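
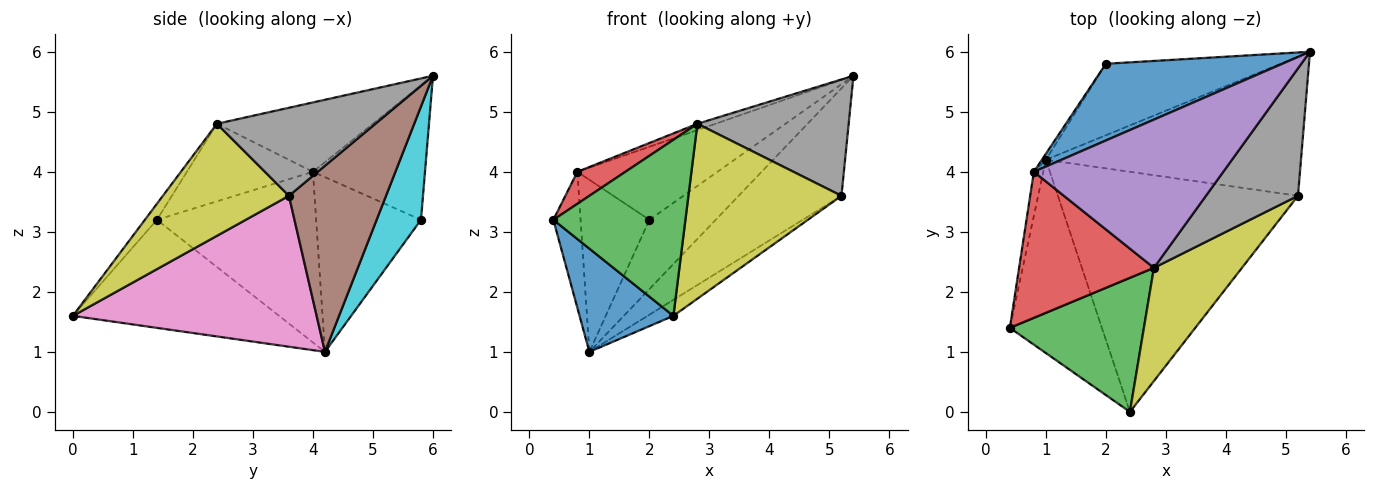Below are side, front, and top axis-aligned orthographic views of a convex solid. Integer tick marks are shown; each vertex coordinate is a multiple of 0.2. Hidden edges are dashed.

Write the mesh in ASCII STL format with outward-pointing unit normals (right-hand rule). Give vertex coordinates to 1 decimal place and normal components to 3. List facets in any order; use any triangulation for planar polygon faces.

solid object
 facet normal -0.719 -0.327 -0.613
  outer loop
   vertex 1.0 4.2 1.0
   vertex 2.4 0.0 1.6
   vertex 0.4 1.4 3.2
  endloop
 endfacet
 facet normal -0.984 0.168 -0.054
  outer loop
   vertex 0.8 4.0 4.0
   vertex 1.0 4.2 1.0
   vertex 0.4 1.4 3.2
  endloop
 endfacet
 facet normal -0.072 -0.794 0.604
  outer loop
   vertex 2.8 2.4 4.8
   vertex 0.4 1.4 3.2
   vertex 2.4 0.0 1.6
  endloop
 endfacet
 facet normal -0.490 -0.187 0.852
  outer loop
   vertex 2.8 2.4 4.8
   vertex 0.8 4.0 4.0
   vertex 0.4 1.4 3.2
  endloop
 endfacet
 facet normal -0.344 0.040 0.938
  outer loop
   vertex 2.8 2.4 4.8
   vertex 5.4 6.0 5.6
   vertex 0.8 4.0 4.0
  endloop
 endfacet
 facet normal 0.500 0.529 -0.685
  outer loop
   vertex 5.2 3.6 3.6
   vertex 1.0 4.2 1.0
   vertex 5.4 6.0 5.6
  endloop
 endfacet
 facet normal 0.531 0.056 -0.845
  outer loop
   vertex 5.2 3.6 3.6
   vertex 2.4 0.0 1.6
   vertex 1.0 4.2 1.0
  endloop
 endfacet
 facet normal 0.577 -0.551 0.603
  outer loop
   vertex 5.2 3.6 3.6
   vertex 5.4 6.0 5.6
   vertex 2.8 2.4 4.8
  endloop
 endfacet
 facet normal 0.569 -0.691 0.447
  outer loop
   vertex 5.2 3.6 3.6
   vertex 2.8 2.4 4.8
   vertex 2.4 0.0 1.6
  endloop
 endfacet
 facet normal 0.422 0.631 -0.651
  outer loop
   vertex 2.0 5.8 3.2
   vertex 5.4 6.0 5.6
   vertex 1.0 4.2 1.0
  endloop
 endfacet
 facet normal -0.483 0.604 0.634
  outer loop
   vertex 2.0 5.8 3.2
   vertex 0.8 4.0 4.0
   vertex 5.4 6.0 5.6
  endloop
 endfacet
 facet normal -0.836 0.549 -0.019
  outer loop
   vertex 2.0 5.8 3.2
   vertex 1.0 4.2 1.0
   vertex 0.8 4.0 4.0
  endloop
 endfacet
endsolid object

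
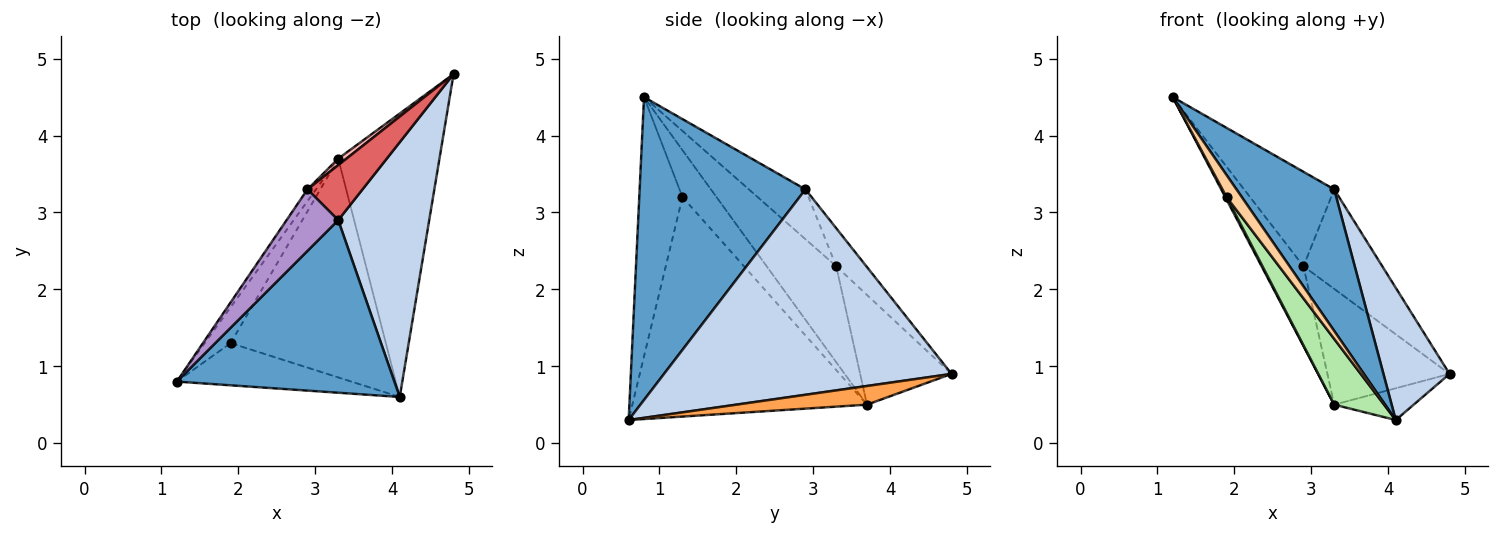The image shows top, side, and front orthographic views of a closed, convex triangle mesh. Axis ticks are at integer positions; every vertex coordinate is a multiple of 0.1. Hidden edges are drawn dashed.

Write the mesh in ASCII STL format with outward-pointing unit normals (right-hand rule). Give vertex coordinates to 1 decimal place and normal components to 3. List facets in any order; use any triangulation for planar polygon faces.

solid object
 facet normal 0.733 -0.432 0.526
  outer loop
   vertex 3.3 2.9 3.3
   vertex 1.2 0.8 4.5
   vertex 4.1 0.6 0.3
  endloop
 endfacet
 facet normal 0.895 -0.206 0.396
  outer loop
   vertex 3.3 2.9 3.3
   vertex 4.1 0.6 0.3
   vertex 4.8 4.8 0.9
  endloop
 endfacet
 facet normal 0.180 0.110 -0.977
  outer loop
   vertex 3.3 3.7 0.5
   vertex 4.8 4.8 0.9
   vertex 4.1 0.6 0.3
  endloop
 endfacet
 facet normal -0.796 -0.280 -0.536
  outer loop
   vertex 1.9 1.3 3.2
   vertex 4.1 0.6 0.3
   vertex 1.2 0.8 4.5
  endloop
 endfacet
 facet normal -0.874 -0.035 -0.484
  outer loop
   vertex 1.9 1.3 3.2
   vertex 1.2 0.8 4.5
   vertex 3.3 3.7 0.5
  endloop
 endfacet
 facet normal -0.804 -0.171 -0.569
  outer loop
   vertex 1.9 1.3 3.2
   vertex 3.3 3.7 0.5
   vertex 4.1 0.6 0.3
  endloop
 endfacet
 facet normal -0.317 0.830 0.459
  outer loop
   vertex 2.9 3.3 2.3
   vertex 3.3 2.9 3.3
   vertex 4.8 4.8 0.9
  endloop
 endfacet
 facet normal -0.599 0.800 0.045
  outer loop
   vertex 2.9 3.3 2.3
   vertex 4.8 4.8 0.9
   vertex 3.3 3.7 0.5
  endloop
 endfacet
 facet normal -0.466 0.742 0.483
  outer loop
   vertex 2.9 3.3 2.3
   vertex 1.2 0.8 4.5
   vertex 3.3 2.9 3.3
  endloop
 endfacet
 facet normal -0.854 0.514 -0.076
  outer loop
   vertex 2.9 3.3 2.3
   vertex 3.3 3.7 0.5
   vertex 1.2 0.8 4.5
  endloop
 endfacet
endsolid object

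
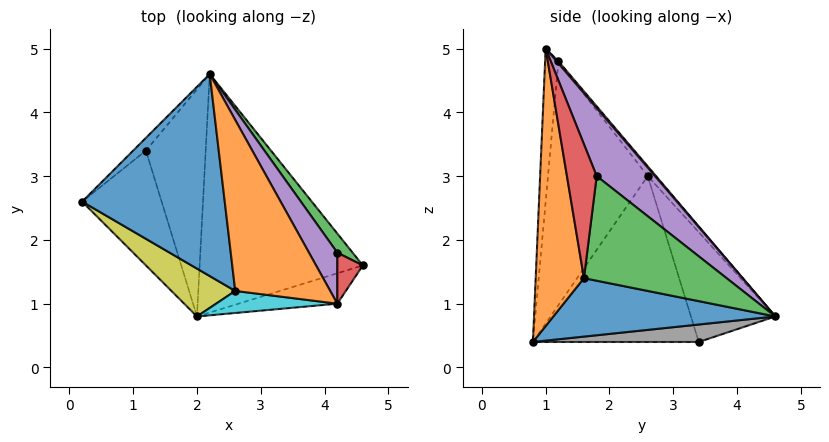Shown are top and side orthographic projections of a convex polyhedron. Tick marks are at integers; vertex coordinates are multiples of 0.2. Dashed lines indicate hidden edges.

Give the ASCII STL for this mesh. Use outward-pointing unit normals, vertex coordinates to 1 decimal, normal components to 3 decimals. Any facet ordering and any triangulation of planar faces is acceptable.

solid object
 facet normal 0.336 0.081 -0.938
  outer loop
   vertex 2.0 0.8 0.4
   vertex 2.2 4.6 0.8
   vertex 4.6 1.6 1.4
  endloop
 endfacet
 facet normal 0.333 -0.935 -0.119
  outer loop
   vertex 2.0 0.8 0.4
   vertex 4.6 1.6 1.4
   vertex 4.2 1.0 5.0
  endloop
 endfacet
 facet normal 0.765 0.634 0.112
  outer loop
   vertex 4.2 1.8 3.0
   vertex 4.6 1.6 1.4
   vertex 2.2 4.6 0.8
  endloop
 endfacet
 facet normal 0.890 0.424 0.169
  outer loop
   vertex 4.2 1.8 3.0
   vertex 4.2 1.0 5.0
   vertex 4.6 1.6 1.4
  endloop
 endfacet
 facet normal 0.665 0.693 0.277
  outer loop
   vertex 4.2 1.8 3.0
   vertex 2.2 4.6 0.8
   vertex 4.2 1.0 5.0
  endloop
 endfacet
 facet normal -0.751 0.655 -0.087
  outer loop
   vertex 1.2 3.4 0.4
   vertex 0.2 2.6 3.0
   vertex 2.2 4.6 0.8
  endloop
 endfacet
 facet normal -0.869 -0.267 -0.416
  outer loop
   vertex 1.2 3.4 0.4
   vertex 2.0 0.8 0.4
   vertex 0.2 2.6 3.0
  endloop
 endfacet
 facet normal 0.279 0.086 -0.956
  outer loop
   vertex 1.2 3.4 0.4
   vertex 2.2 4.6 0.8
   vertex 2.0 0.8 0.4
  endloop
 endfacet
 facet normal -0.581 -0.800 0.152
  outer loop
   vertex 2.6 1.2 4.8
   vertex 0.2 2.6 3.0
   vertex 2.0 0.8 0.4
  endloop
 endfacet
 facet normal -0.137 -0.985 0.108
  outer loop
   vertex 2.6 1.2 4.8
   vertex 2.0 0.8 0.4
   vertex 4.2 1.0 5.0
  endloop
 endfacet
 facet normal -0.044 0.759 0.650
  outer loop
   vertex 2.6 1.2 4.8
   vertex 2.2 4.6 0.8
   vertex 0.2 2.6 3.0
  endloop
 endfacet
 facet normal 0.014 0.763 0.647
  outer loop
   vertex 2.6 1.2 4.8
   vertex 4.2 1.0 5.0
   vertex 2.2 4.6 0.8
  endloop
 endfacet
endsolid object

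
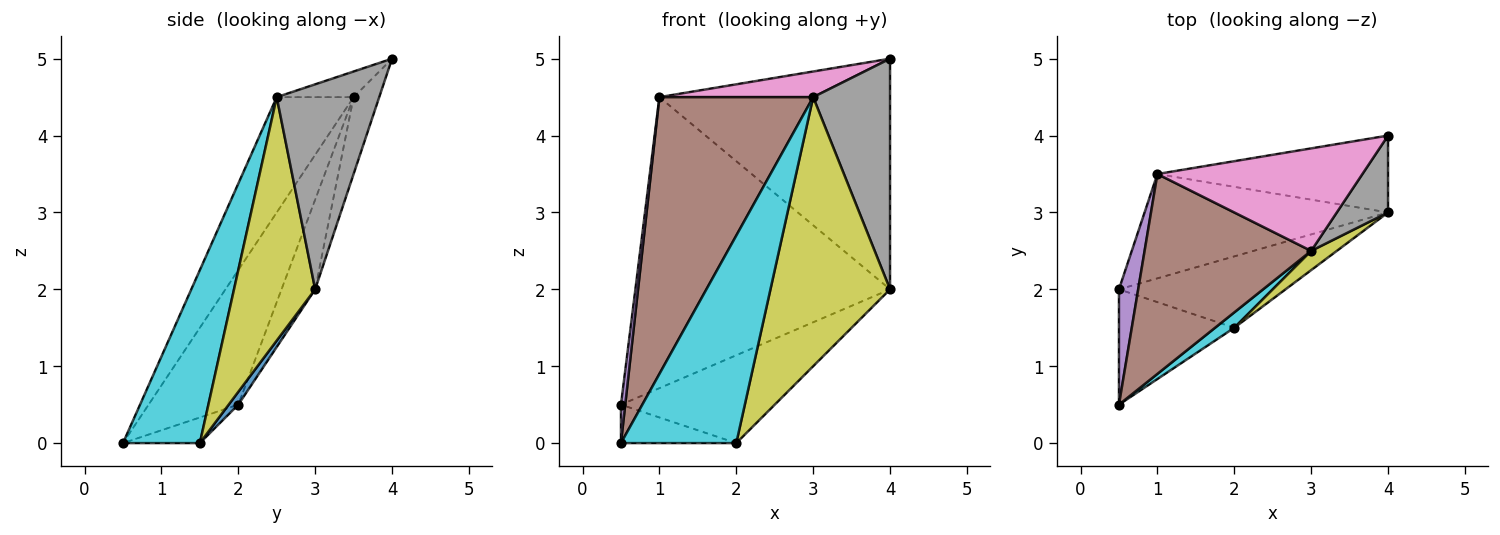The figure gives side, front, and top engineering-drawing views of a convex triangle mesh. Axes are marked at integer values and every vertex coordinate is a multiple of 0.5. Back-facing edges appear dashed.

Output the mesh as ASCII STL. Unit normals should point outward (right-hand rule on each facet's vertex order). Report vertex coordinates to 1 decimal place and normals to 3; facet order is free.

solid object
 facet normal 0.048 0.775 -0.630
  outer loop
   vertex 2.0 1.5 0.0
   vertex 0.5 2.0 0.5
   vertex 4.0 3.0 2.0
  endloop
 endfacet
 facet normal -0.206 0.309 -0.928
  outer loop
   vertex 2.0 1.5 0.0
   vertex 0.5 0.5 0.0
   vertex 0.5 2.0 0.5
  endloop
 endfacet
 facet normal -0.123 0.934 -0.335
  outer loop
   vertex 1.0 3.5 4.5
   vertex 4.0 3.0 2.0
   vertex 0.5 2.0 0.5
  endloop
 endfacet
 facet normal -0.105 0.943 -0.314
  outer loop
   vertex 1.0 3.5 4.5
   vertex 4.0 4.0 5.0
   vertex 4.0 3.0 2.0
  endloop
 endfacet
 facet normal -0.989 -0.047 0.141
  outer loop
   vertex 1.0 3.5 4.5
   vertex 0.5 2.0 0.5
   vertex 0.5 0.5 0.0
  endloop
 endfacet
 facet normal -0.376 -0.751 0.543
  outer loop
   vertex 3.0 2.5 4.5
   vertex 1.0 3.5 4.5
   vertex 0.5 0.5 0.0
  endloop
 endfacet
 facet normal -0.120 -0.241 0.963
  outer loop
   vertex 3.0 2.5 4.5
   vertex 4.0 4.0 5.0
   vertex 1.0 3.5 4.5
  endloop
 endfacet
 facet normal 0.784 -0.588 0.196
  outer loop
   vertex 3.0 2.5 4.5
   vertex 4.0 3.0 2.0
   vertex 4.0 4.0 5.0
  endloop
 endfacet
 facet normal 0.561 -0.826 0.059
  outer loop
   vertex 3.0 2.5 4.5
   vertex 2.0 1.5 0.0
   vertex 4.0 3.0 2.0
  endloop
 endfacet
 facet normal 0.554 -0.830 0.062
  outer loop
   vertex 3.0 2.5 4.5
   vertex 0.5 0.5 0.0
   vertex 2.0 1.5 0.0
  endloop
 endfacet
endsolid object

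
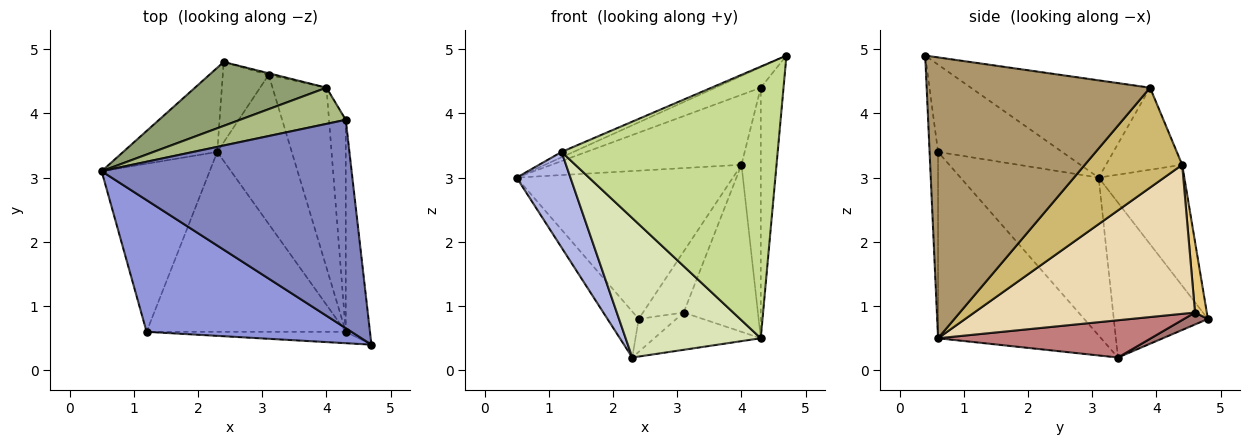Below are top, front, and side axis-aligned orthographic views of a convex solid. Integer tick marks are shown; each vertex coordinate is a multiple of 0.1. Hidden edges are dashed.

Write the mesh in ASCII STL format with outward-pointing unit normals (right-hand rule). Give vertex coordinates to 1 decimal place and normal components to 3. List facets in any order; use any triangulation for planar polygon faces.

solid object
 facet normal -0.822 0.273 -0.499
  outer loop
   vertex 2.3 3.4 0.2
   vertex 0.5 3.1 3.0
   vertex 2.4 4.8 0.8
  endloop
 endfacet
 facet normal -0.361 0.091 0.928
  outer loop
   vertex 4.3 3.9 4.4
   vertex 0.5 3.1 3.0
   vertex 4.7 0.4 4.9
  endloop
 endfacet
 facet normal -0.392 0.037 0.919
  outer loop
   vertex 1.2 0.6 3.4
   vertex 4.7 0.4 4.9
   vertex 0.5 3.1 3.0
  endloop
 endfacet
 facet normal -0.786 -0.306 -0.538
  outer loop
   vertex 1.2 0.6 3.4
   vertex 0.5 3.1 3.0
   vertex 2.3 3.4 0.2
  endloop
 endfacet
 facet normal -0.342 0.863 0.372
  outer loop
   vertex 4.0 4.4 3.2
   vertex 2.4 4.8 0.8
   vertex 0.5 3.1 3.0
  endloop
 endfacet
 facet normal -0.336 0.837 0.433
  outer loop
   vertex 4.0 4.4 3.2
   vertex 0.5 3.1 3.0
   vertex 4.3 3.9 4.4
  endloop
 endfacet
 facet normal -0.039 -0.998 -0.042
  outer loop
   vertex 4.3 0.6 0.5
   vertex 4.7 0.4 4.9
   vertex 1.2 0.6 3.4
  endloop
 endfacet
 facet normal -0.594 -0.493 -0.635
  outer loop
   vertex 4.3 0.6 0.5
   vertex 1.2 0.6 3.4
   vertex 2.3 3.4 0.2
  endloop
 endfacet
 facet normal 0.991 0.101 -0.086
  outer loop
   vertex 4.3 0.6 0.5
   vertex 4.3 3.9 4.4
   vertex 4.7 0.4 4.9
  endloop
 endfacet
 facet normal 0.968 0.192 -0.162
  outer loop
   vertex 4.3 0.6 0.5
   vertex 4.0 4.4 3.2
   vertex 4.3 3.9 4.4
  endloop
 endfacet
 facet normal 0.278 0.960 -0.025
  outer loop
   vertex 3.1 4.6 0.9
   vertex 2.4 4.8 0.8
   vertex 4.0 4.4 3.2
  endloop
 endfacet
 facet normal 0.897 0.301 -0.325
  outer loop
   vertex 3.1 4.6 0.9
   vertex 4.0 4.4 3.2
   vertex 4.3 0.6 0.5
  endloop
 endfacet
 facet normal 0.234 0.369 -0.900
  outer loop
   vertex 3.1 4.6 0.9
   vertex 2.3 3.4 0.2
   vertex 2.4 4.8 0.8
  endloop
 endfacet
 facet normal 0.436 0.218 -0.873
  outer loop
   vertex 3.1 4.6 0.9
   vertex 4.3 0.6 0.5
   vertex 2.3 3.4 0.2
  endloop
 endfacet
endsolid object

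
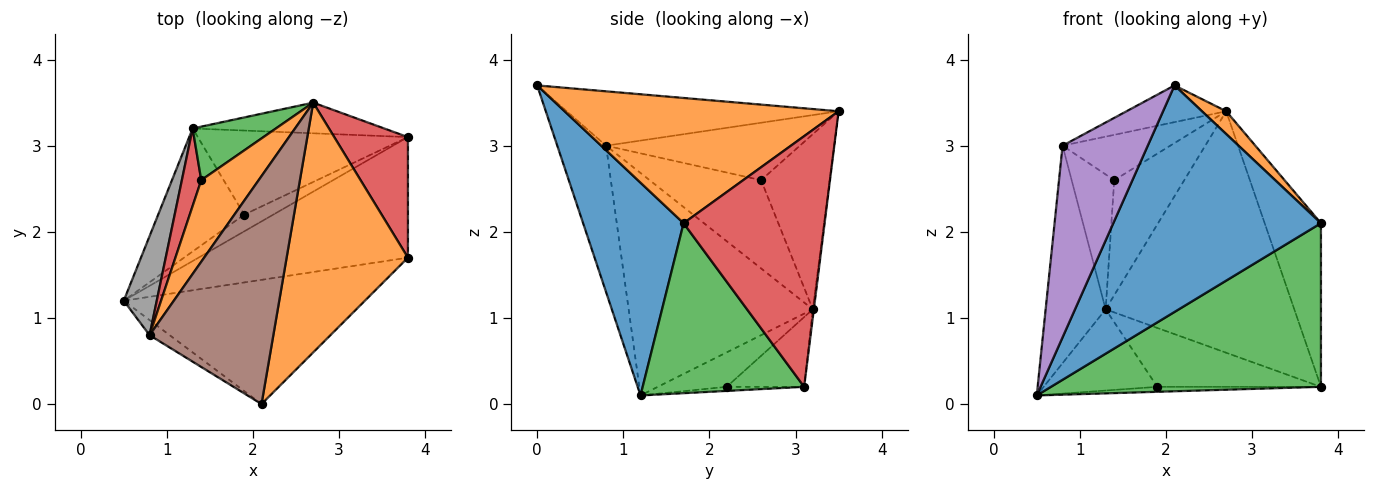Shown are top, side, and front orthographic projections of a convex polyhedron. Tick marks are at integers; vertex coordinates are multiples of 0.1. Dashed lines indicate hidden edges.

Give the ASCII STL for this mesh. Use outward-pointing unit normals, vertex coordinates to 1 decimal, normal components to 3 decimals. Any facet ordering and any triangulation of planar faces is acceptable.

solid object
 facet normal 0.391 -0.807 -0.443
  outer loop
   vertex 2.1 0.0 3.7
   vertex 0.5 1.2 0.1
   vertex 3.8 1.7 2.1
  endloop
 endfacet
 facet normal 0.717 -0.063 0.694
  outer loop
   vertex 2.1 0.0 3.7
   vertex 3.8 1.7 2.1
   vertex 2.7 3.5 3.4
  endloop
 endfacet
 facet normal 0.434 -0.725 -0.534
  outer loop
   vertex 3.8 3.1 0.2
   vertex 3.8 1.7 2.1
   vertex 0.5 1.2 0.1
  endloop
 endfacet
 facet normal 0.896 0.357 0.263
  outer loop
   vertex 3.8 3.1 0.2
   vertex 2.7 3.5 3.4
   vertex 3.8 1.7 2.1
  endloop
 endfacet
 facet normal -0.496 -0.866 -0.068
  outer loop
   vertex 0.8 0.8 3.0
   vertex 0.5 1.2 0.1
   vertex 2.1 0.0 3.7
  endloop
 endfacet
 facet normal -0.398 0.146 0.906
  outer loop
   vertex 0.8 0.8 3.0
   vertex 2.1 0.0 3.7
   vertex 2.7 3.5 3.4
  endloop
 endfacet
 facet normal -0.006 0.992 -0.126
  outer loop
   vertex 1.3 3.2 1.1
   vertex 2.7 3.5 3.4
   vertex 3.8 3.1 0.2
  endloop
 endfacet
 facet normal -0.941 0.307 0.140
  outer loop
   vertex 1.3 3.2 1.1
   vertex 0.5 1.2 0.1
   vertex 0.8 0.8 3.0
  endloop
 endfacet
 facet normal -0.134 0.282 -0.950
  outer loop
   vertex 1.9 2.2 0.2
   vertex 3.8 3.1 0.2
   vertex 0.5 1.2 0.1
  endloop
 endfacet
 facet normal -0.317 0.522 -0.792
  outer loop
   vertex 1.9 2.2 0.2
   vertex 0.5 1.2 0.1
   vertex 1.3 3.2 1.1
  endloop
 endfacet
 facet normal -0.262 0.554 -0.790
  outer loop
   vertex 1.9 2.2 0.2
   vertex 1.3 3.2 1.1
   vertex 3.8 3.1 0.2
  endloop
 endfacet
 facet normal -0.658 0.366 0.658
  outer loop
   vertex 1.4 2.6 2.6
   vertex 0.8 0.8 3.0
   vertex 2.7 3.5 3.4
  endloop
 endfacet
 facet normal -0.664 0.678 0.316
  outer loop
   vertex 1.4 2.6 2.6
   vertex 2.7 3.5 3.4
   vertex 1.3 3.2 1.1
  endloop
 endfacet
 facet normal -0.915 0.350 0.201
  outer loop
   vertex 1.4 2.6 2.6
   vertex 1.3 3.2 1.1
   vertex 0.8 0.8 3.0
  endloop
 endfacet
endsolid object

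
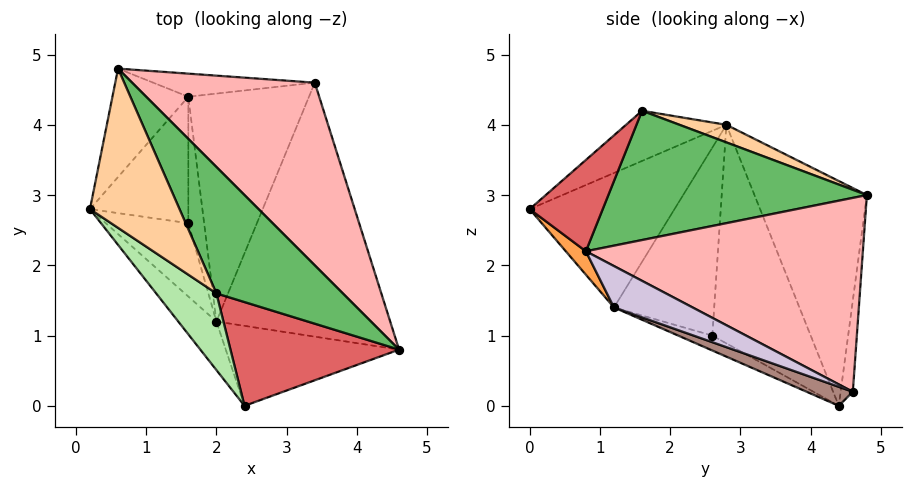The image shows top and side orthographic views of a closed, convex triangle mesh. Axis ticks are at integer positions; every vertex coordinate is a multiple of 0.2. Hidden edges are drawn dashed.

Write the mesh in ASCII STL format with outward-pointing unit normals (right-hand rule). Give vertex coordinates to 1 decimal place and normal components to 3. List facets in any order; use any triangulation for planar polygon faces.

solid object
 facet normal -0.947 0.030 -0.320
  outer loop
   vertex 0.6 4.8 3.0
   vertex 1.6 4.4 0.0
   vertex 0.2 2.8 4.0
  endloop
 endfacet
 facet normal -0.811 -0.538 -0.230
  outer loop
   vertex 2.0 1.2 1.4
   vertex 2.4 0.0 2.8
   vertex 0.2 2.8 4.0
  endloop
 endfacet
 facet normal 0.090 -0.743 -0.663
  outer loop
   vertex 2.0 1.2 1.4
   vertex 4.6 0.8 2.2
   vertex 2.4 0.0 2.8
  endloop
 endfacet
 facet normal 0.175 0.412 0.894
  outer loop
   vertex 2.0 1.6 4.2
   vertex 0.6 4.8 3.0
   vertex 0.2 2.8 4.0
  endloop
 endfacet
 facet normal 0.620 0.498 0.606
  outer loop
   vertex 2.0 1.6 4.2
   vertex 4.6 0.8 2.2
   vertex 0.6 4.8 3.0
  endloop
 endfacet
 facet normal -0.492 -0.640 0.590
  outer loop
   vertex 2.0 1.6 4.2
   vertex 0.2 2.8 4.0
   vertex 2.4 0.0 2.8
  endloop
 endfacet
 facet normal 0.399 -0.545 0.737
  outer loop
   vertex 2.0 1.6 4.2
   vertex 2.4 0.0 2.8
   vertex 4.6 0.8 2.2
  endloop
 endfacet
 facet normal 0.627 0.509 0.590
  outer loop
   vertex 3.4 4.6 0.2
   vertex 0.6 4.8 3.0
   vertex 4.6 0.8 2.2
  endloop
 endfacet
 facet normal -0.091 0.983 -0.161
  outer loop
   vertex 3.4 4.6 0.2
   vertex 1.6 4.4 0.0
   vertex 0.6 4.8 3.0
  endloop
 endfacet
 facet normal 0.212 -0.402 -0.891
  outer loop
   vertex 3.4 4.6 0.2
   vertex 4.6 0.8 2.2
   vertex 2.0 1.2 1.4
  endloop
 endfacet
 facet normal 0.144 -0.382 -0.913
  outer loop
   vertex 3.4 4.6 0.2
   vertex 2.0 1.2 1.4
   vertex 1.6 4.4 0.0
  endloop
 endfacet
 facet normal -0.889 -0.222 -0.400
  outer loop
   vertex 1.6 2.6 1.0
   vertex 0.2 2.8 4.0
   vertex 1.6 4.4 0.0
  endloop
 endfacet
 facet normal -0.857 -0.352 -0.376
  outer loop
   vertex 1.6 2.6 1.0
   vertex 2.0 1.2 1.4
   vertex 0.2 2.8 4.0
  endloop
 endfacet
 facet normal -0.637 -0.375 -0.674
  outer loop
   vertex 1.6 2.6 1.0
   vertex 1.6 4.4 0.0
   vertex 2.0 1.2 1.4
  endloop
 endfacet
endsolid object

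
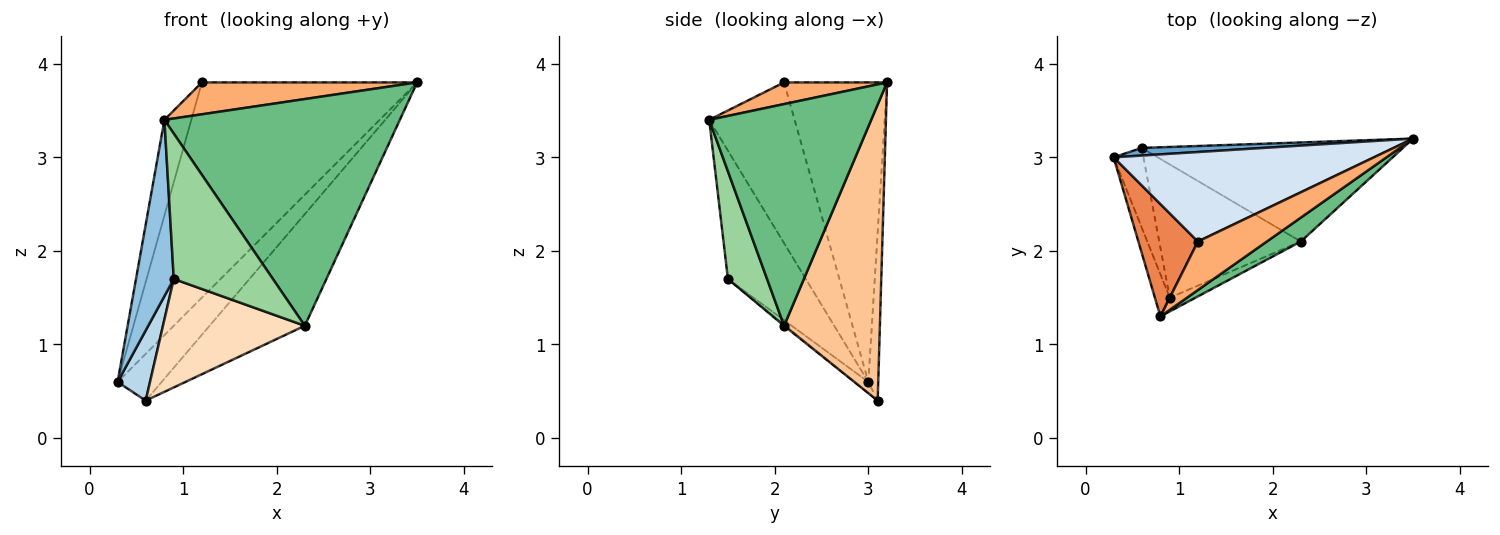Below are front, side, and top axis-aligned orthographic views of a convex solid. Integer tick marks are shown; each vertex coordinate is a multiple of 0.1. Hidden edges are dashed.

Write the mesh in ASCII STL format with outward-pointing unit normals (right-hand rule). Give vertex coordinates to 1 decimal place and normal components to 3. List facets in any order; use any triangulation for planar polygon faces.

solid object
 facet normal -0.217 0.964 0.157
  outer loop
   vertex 0.6 3.1 0.4
   vertex 0.3 3.0 0.6
   vertex 3.5 3.2 3.8
  endloop
 endfacet
 facet normal -0.895 -0.434 -0.104
  outer loop
   vertex 0.9 1.5 1.7
   vertex 0.8 1.3 3.4
   vertex 0.3 3.0 0.6
  endloop
 endfacet
 facet normal -0.269 -0.637 -0.722
  outer loop
   vertex 0.9 1.5 1.7
   vertex 0.3 3.0 0.6
   vertex 0.6 3.1 0.4
  endloop
 endfacet
 facet normal -0.404 0.845 0.351
  outer loop
   vertex 1.2 2.1 3.8
   vertex 3.5 3.2 3.8
   vertex 0.3 3.0 0.6
  endloop
 endfacet
 facet normal -0.899 0.283 0.333
  outer loop
   vertex 1.2 2.1 3.8
   vertex 0.3 3.0 0.6
   vertex 0.8 1.3 3.4
  endloop
 endfacet
 facet normal 0.254 -0.531 0.808
  outer loop
   vertex 1.2 2.1 3.8
   vertex 0.8 1.3 3.4
   vertex 3.5 3.2 3.8
  endloop
 endfacet
 facet normal 0.601 0.598 -0.530
  outer loop
   vertex 2.3 2.1 1.2
   vertex 0.6 3.1 0.4
   vertex 3.5 3.2 3.8
  endloop
 endfacet
 facet normal -0.006 -0.631 -0.776
  outer loop
   vertex 2.3 2.1 1.2
   vertex 0.9 1.5 1.7
   vertex 0.6 3.1 0.4
  endloop
 endfacet
 facet normal 0.565 -0.821 0.087
  outer loop
   vertex 2.3 2.1 1.2
   vertex 3.5 3.2 3.8
   vertex 0.8 1.3 3.4
  endloop
 endfacet
 facet normal 0.366 -0.927 -0.087
  outer loop
   vertex 2.3 2.1 1.2
   vertex 0.8 1.3 3.4
   vertex 0.9 1.5 1.7
  endloop
 endfacet
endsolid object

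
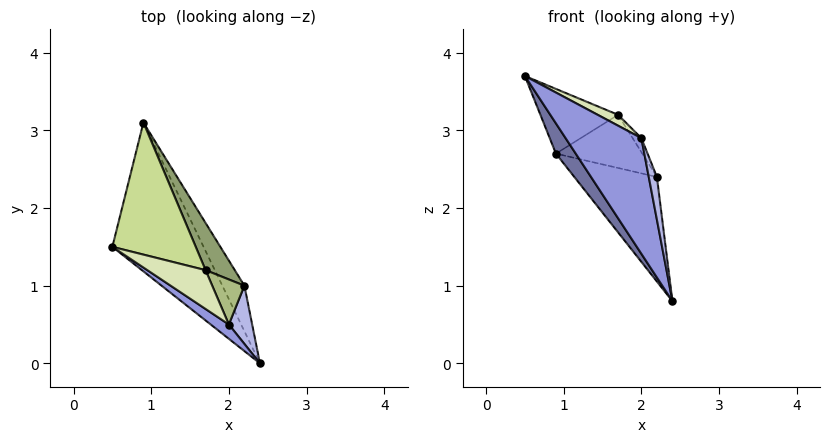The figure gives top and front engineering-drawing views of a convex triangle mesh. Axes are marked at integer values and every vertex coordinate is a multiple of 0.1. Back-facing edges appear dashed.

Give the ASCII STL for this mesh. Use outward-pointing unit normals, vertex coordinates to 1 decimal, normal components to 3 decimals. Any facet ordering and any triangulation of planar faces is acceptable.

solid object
 facet normal -0.856 -0.103 -0.507
  outer loop
   vertex 0.9 3.1 2.7
   vertex 2.4 0.0 0.8
   vertex 0.5 1.5 3.7
  endloop
 endfacet
 facet normal 0.812 0.536 -0.233
  outer loop
   vertex 2.2 1.0 2.4
   vertex 2.4 0.0 0.8
   vertex 0.9 3.1 2.7
  endloop
 endfacet
 facet normal -0.512 -0.852 0.105
  outer loop
   vertex 2.0 0.5 2.9
   vertex 0.5 1.5 3.7
   vertex 2.4 0.0 0.8
  endloop
 endfacet
 facet normal 0.961 -0.163 0.222
  outer loop
   vertex 2.0 0.5 2.9
   vertex 2.4 0.0 0.8
   vertex 2.2 1.0 2.4
  endloop
 endfacet
 facet normal 0.806 0.443 0.393
  outer loop
   vertex 1.7 1.2 3.2
   vertex 2.2 1.0 2.4
   vertex 0.9 3.1 2.7
  endloop
 endfacet
 facet normal 0.855 0.154 0.496
  outer loop
   vertex 1.7 1.2 3.2
   vertex 2.0 0.5 2.9
   vertex 2.2 1.0 2.4
  endloop
 endfacet
 facet normal 0.436 0.396 0.808
  outer loop
   vertex 1.7 1.2 3.2
   vertex 0.9 3.1 2.7
   vertex 0.5 1.5 3.7
  endloop
 endfacet
 facet normal 0.317 -0.256 0.913
  outer loop
   vertex 1.7 1.2 3.2
   vertex 0.5 1.5 3.7
   vertex 2.0 0.5 2.9
  endloop
 endfacet
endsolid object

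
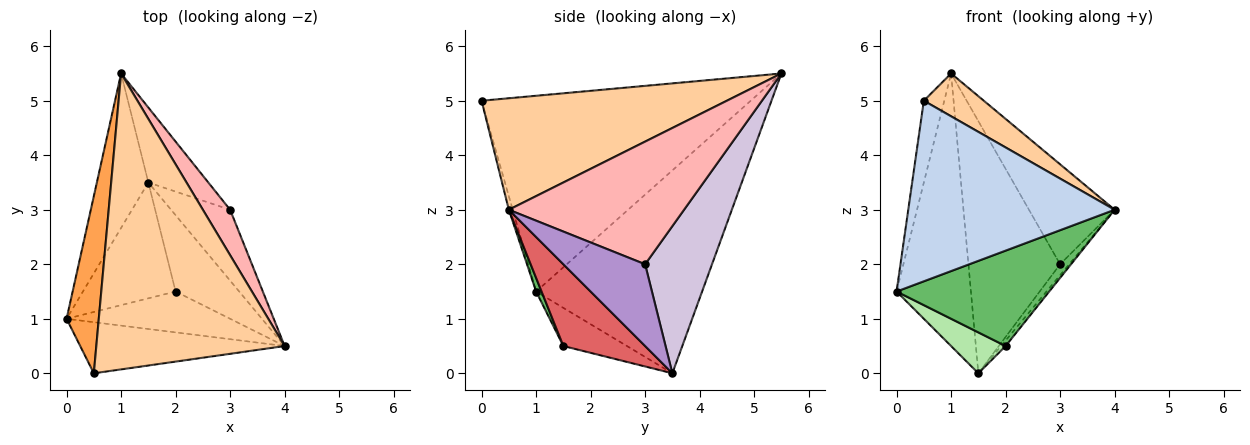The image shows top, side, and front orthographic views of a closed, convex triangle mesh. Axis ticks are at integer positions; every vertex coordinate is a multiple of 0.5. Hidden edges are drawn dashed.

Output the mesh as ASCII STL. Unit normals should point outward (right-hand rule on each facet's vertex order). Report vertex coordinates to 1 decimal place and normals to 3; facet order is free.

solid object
 facet normal -0.889 0.398 -0.226
  outer loop
   vertex 1.5 3.5 0.0
   vertex 0.0 1.0 1.5
   vertex 1.0 5.5 5.5
  endloop
 endfacet
 facet normal -0.018 -0.962 -0.272
  outer loop
   vertex 0.5 0.0 5.0
   vertex 0.0 1.0 1.5
   vertex 4.0 0.5 3.0
  endloop
 endfacet
 facet normal -0.984 0.075 0.162
  outer loop
   vertex 0.5 0.0 5.0
   vertex 1.0 5.5 5.5
   vertex 0.0 1.0 1.5
  endloop
 endfacet
 facet normal 0.506 -0.124 0.854
  outer loop
   vertex 0.5 0.0 5.0
   vertex 4.0 0.5 3.0
   vertex 1.0 5.5 5.5
  endloop
 endfacet
 facet normal 0.033 -0.919 -0.394
  outer loop
   vertex 2.0 1.5 0.5
   vertex 4.0 0.5 3.0
   vertex 0.0 1.0 1.5
  endloop
 endfacet
 facet normal -0.362 -0.310 -0.879
  outer loop
   vertex 2.0 1.5 0.5
   vertex 0.0 1.0 1.5
   vertex 1.5 3.5 0.0
  endloop
 endfacet
 facet normal 0.789 0.044 -0.613
  outer loop
   vertex 2.0 1.5 0.5
   vertex 1.5 3.5 0.0
   vertex 4.0 0.5 3.0
  endloop
 endfacet
 facet normal 0.881 0.431 0.196
  outer loop
   vertex 3.0 3.0 2.0
   vertex 1.0 5.5 5.5
   vertex 4.0 0.5 3.0
  endloop
 endfacet
 facet normal 0.807 0.090 -0.583
  outer loop
   vertex 3.0 3.0 2.0
   vertex 4.0 0.5 3.0
   vertex 1.5 3.5 0.0
  endloop
 endfacet
 facet normal 0.573 0.785 -0.234
  outer loop
   vertex 3.0 3.0 2.0
   vertex 1.5 3.5 0.0
   vertex 1.0 5.5 5.5
  endloop
 endfacet
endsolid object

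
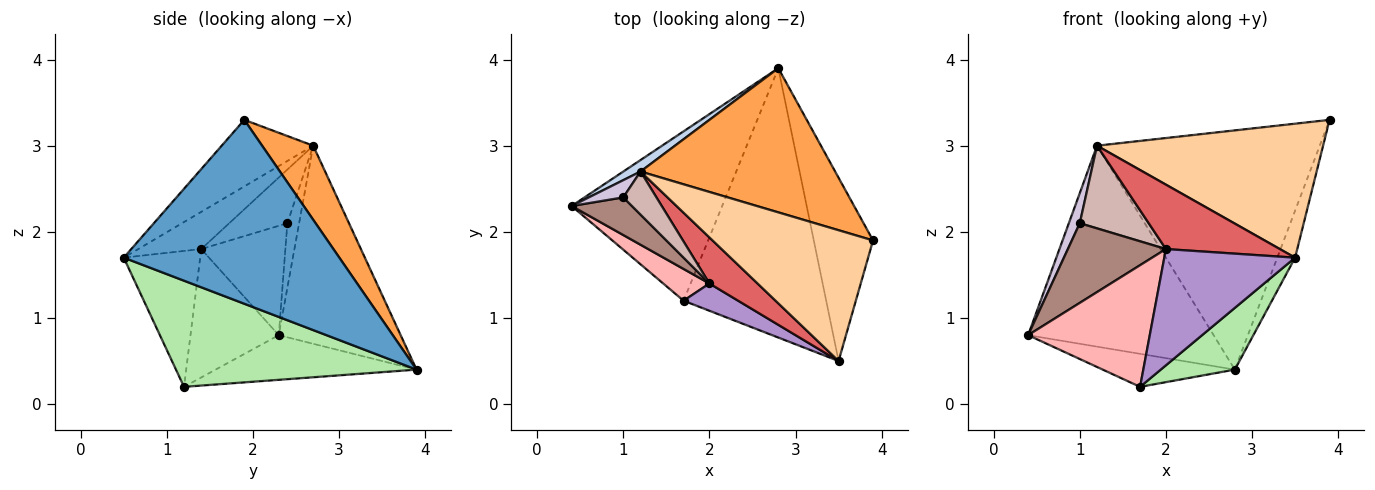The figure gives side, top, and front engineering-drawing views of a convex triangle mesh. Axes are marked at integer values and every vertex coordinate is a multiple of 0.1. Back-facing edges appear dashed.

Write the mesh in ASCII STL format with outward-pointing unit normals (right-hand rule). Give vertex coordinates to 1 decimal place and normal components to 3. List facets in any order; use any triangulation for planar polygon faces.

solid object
 facet normal 0.949 0.078 -0.306
  outer loop
   vertex 3.5 0.5 1.7
   vertex 2.8 3.9 0.4
   vertex 3.9 1.9 3.3
  endloop
 endfacet
 facet normal -0.549 0.835 0.048
  outer loop
   vertex 1.2 2.7 3.0
   vertex 2.8 3.9 0.4
   vertex 0.4 2.3 0.8
  endloop
 endfacet
 facet normal 0.193 0.840 0.506
  outer loop
   vertex 1.2 2.7 3.0
   vertex 3.9 1.9 3.3
   vertex 2.8 3.9 0.4
  endloop
 endfacet
 facet normal -0.278 -0.687 0.671
  outer loop
   vertex 1.2 2.7 3.0
   vertex 3.5 0.5 1.7
   vertex 3.9 1.9 3.3
  endloop
 endfacet
 facet normal -0.280 0.184 -0.942
  outer loop
   vertex 1.7 1.2 0.2
   vertex 0.4 2.3 0.8
   vertex 2.8 3.9 0.4
  endloop
 endfacet
 facet normal 0.587 -0.181 -0.789
  outer loop
   vertex 1.7 1.2 0.2
   vertex 2.8 3.9 0.4
   vertex 3.5 0.5 1.7
  endloop
 endfacet
 facet normal -0.410 -0.742 0.531
  outer loop
   vertex 2.0 1.4 1.8
   vertex 3.5 0.5 1.7
   vertex 1.2 2.7 3.0
  endloop
 endfacet
 facet normal -0.575 -0.792 0.207
  outer loop
   vertex 2.0 1.4 1.8
   vertex 0.4 2.3 0.8
   vertex 1.7 1.2 0.2
  endloop
 endfacet
 facet normal -0.494 -0.846 0.198
  outer loop
   vertex 2.0 1.4 1.8
   vertex 1.7 1.2 0.2
   vertex 3.5 0.5 1.7
  endloop
 endfacet
 facet normal -0.681 -0.636 0.363
  outer loop
   vertex 1.0 2.4 2.1
   vertex 1.2 2.7 3.0
   vertex 0.4 2.3 0.8
  endloop
 endfacet
 facet normal -0.613 -0.714 0.338
  outer loop
   vertex 1.0 2.4 2.1
   vertex 0.4 2.3 0.8
   vertex 2.0 1.4 1.8
  endloop
 endfacet
 facet normal -0.599 -0.710 0.370
  outer loop
   vertex 1.0 2.4 2.1
   vertex 2.0 1.4 1.8
   vertex 1.2 2.7 3.0
  endloop
 endfacet
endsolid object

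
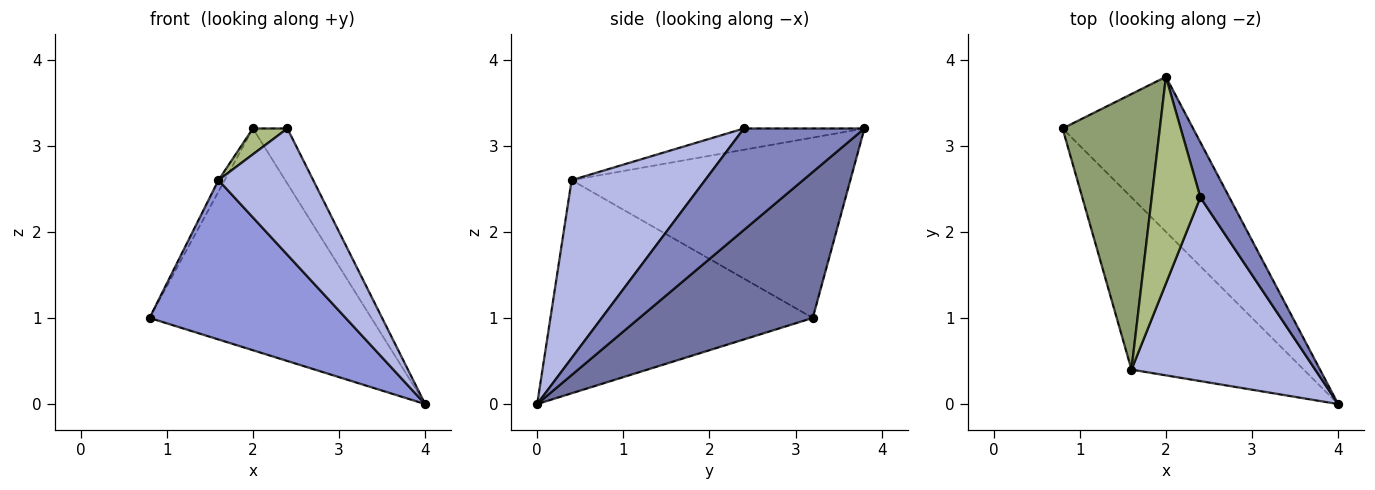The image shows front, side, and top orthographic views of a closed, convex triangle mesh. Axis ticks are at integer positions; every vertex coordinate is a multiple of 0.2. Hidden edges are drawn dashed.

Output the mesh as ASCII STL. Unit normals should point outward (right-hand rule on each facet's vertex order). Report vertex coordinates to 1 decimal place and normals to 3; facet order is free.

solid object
 facet normal 0.539 0.690 -0.482
  outer loop
   vertex 2.0 3.8 3.2
   vertex 4.0 0.0 0.0
   vertex 0.8 3.2 1.0
  endloop
 endfacet
 facet normal 0.927 0.265 0.265
  outer loop
   vertex 2.4 2.4 3.2
   vertex 4.0 0.0 0.0
   vertex 2.0 3.8 3.2
  endloop
 endfacet
 facet normal -0.672 -0.503 -0.543
  outer loop
   vertex 1.6 0.4 2.6
   vertex 0.8 3.2 1.0
   vertex 4.0 0.0 0.0
  endloop
 endfacet
 facet normal 0.624 -0.443 0.644
  outer loop
   vertex 1.6 0.4 2.6
   vertex 4.0 0.0 0.0
   vertex 2.4 2.4 3.2
  endloop
 endfacet
 facet normal -0.880 0.020 0.475
  outer loop
   vertex 1.6 0.4 2.6
   vertex 2.0 3.8 3.2
   vertex 0.8 3.2 1.0
  endloop
 endfacet
 facet normal -0.398 -0.114 0.910
  outer loop
   vertex 1.6 0.4 2.6
   vertex 2.4 2.4 3.2
   vertex 2.0 3.8 3.2
  endloop
 endfacet
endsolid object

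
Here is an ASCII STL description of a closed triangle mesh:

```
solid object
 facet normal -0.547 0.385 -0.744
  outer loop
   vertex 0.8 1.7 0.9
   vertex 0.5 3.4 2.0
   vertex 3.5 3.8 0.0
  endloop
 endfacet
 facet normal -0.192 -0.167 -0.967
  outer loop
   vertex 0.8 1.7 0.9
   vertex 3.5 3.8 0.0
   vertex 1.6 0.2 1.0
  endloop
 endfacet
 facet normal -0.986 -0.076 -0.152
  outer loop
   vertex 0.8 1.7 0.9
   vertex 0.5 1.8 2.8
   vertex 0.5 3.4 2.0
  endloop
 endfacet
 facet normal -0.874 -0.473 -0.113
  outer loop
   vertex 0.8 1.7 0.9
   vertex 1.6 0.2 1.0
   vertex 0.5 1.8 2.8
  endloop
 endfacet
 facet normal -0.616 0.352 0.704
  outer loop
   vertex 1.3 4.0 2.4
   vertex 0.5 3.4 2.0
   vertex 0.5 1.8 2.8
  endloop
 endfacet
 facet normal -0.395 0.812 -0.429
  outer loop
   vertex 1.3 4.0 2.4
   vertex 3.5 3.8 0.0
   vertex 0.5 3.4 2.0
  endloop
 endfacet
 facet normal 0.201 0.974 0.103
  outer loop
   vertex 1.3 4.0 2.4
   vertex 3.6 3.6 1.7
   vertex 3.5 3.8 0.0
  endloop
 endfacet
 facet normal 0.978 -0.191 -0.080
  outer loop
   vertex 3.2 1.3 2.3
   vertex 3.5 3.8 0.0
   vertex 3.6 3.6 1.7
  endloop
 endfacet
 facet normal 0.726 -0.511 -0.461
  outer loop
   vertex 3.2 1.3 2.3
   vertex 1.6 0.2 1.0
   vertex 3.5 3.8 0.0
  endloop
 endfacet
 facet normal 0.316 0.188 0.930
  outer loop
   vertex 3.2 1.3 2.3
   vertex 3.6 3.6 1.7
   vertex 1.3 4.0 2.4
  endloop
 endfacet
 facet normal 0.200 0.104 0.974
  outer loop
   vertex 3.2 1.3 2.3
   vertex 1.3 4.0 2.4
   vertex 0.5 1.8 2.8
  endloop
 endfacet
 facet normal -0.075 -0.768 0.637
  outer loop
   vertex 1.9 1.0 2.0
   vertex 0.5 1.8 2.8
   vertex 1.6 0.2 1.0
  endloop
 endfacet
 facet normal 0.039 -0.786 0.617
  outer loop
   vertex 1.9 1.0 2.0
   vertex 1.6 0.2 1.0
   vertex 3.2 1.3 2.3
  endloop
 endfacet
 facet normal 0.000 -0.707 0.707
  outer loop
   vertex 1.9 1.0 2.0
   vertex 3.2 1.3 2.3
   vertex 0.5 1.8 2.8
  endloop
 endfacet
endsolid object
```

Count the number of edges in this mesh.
21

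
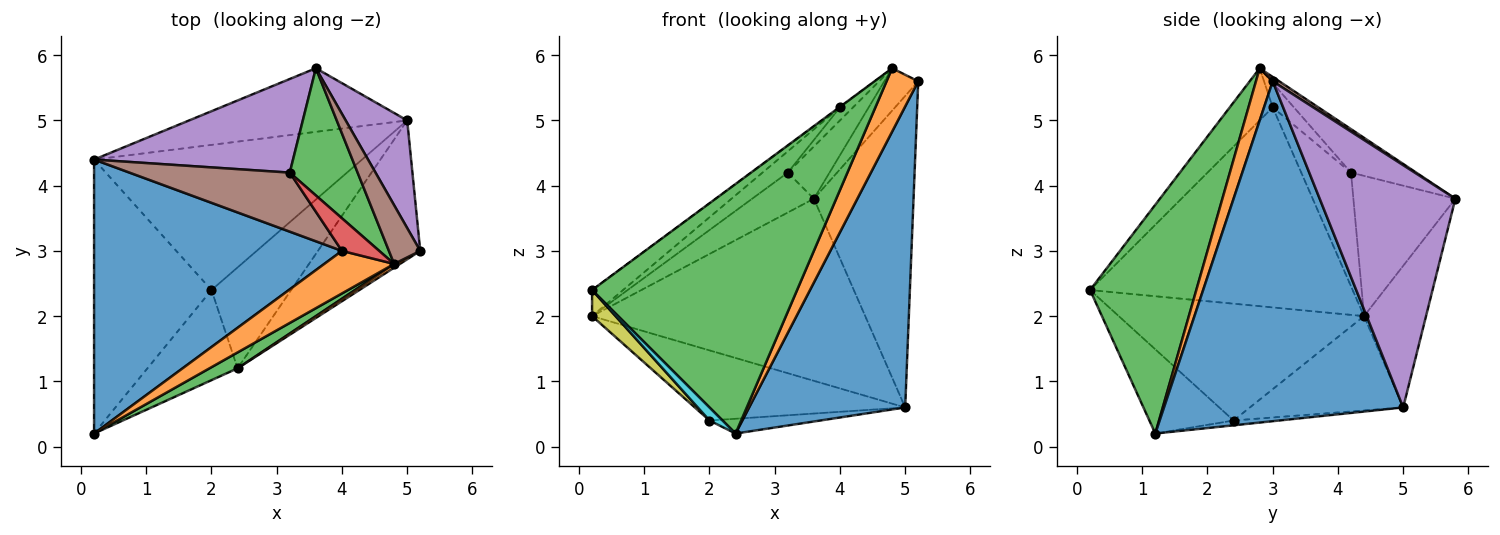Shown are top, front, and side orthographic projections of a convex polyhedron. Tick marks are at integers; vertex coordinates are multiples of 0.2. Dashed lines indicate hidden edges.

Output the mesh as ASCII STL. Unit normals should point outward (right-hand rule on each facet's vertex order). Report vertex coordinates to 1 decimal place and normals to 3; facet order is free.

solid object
 facet normal 0.812 -0.530 -0.244
  outer loop
   vertex 5.0 5.0 0.6
   vertex 5.2 3.0 5.6
   vertex 2.4 1.2 0.2
  endloop
 endfacet
 facet normal 0.467 -0.883 0.052
  outer loop
   vertex 4.8 2.8 5.8
   vertex 2.4 1.2 0.2
   vertex 5.2 3.0 5.6
  endloop
 endfacet
 facet normal 0.459 -0.886 0.056
  outer loop
   vertex 4.8 2.8 5.8
   vertex 0.2 0.2 2.4
   vertex 2.4 1.2 0.2
  endloop
 endfacet
 facet normal -0.209 0.923 -0.322
  outer loop
   vertex 3.6 5.8 3.8
   vertex 5.0 5.0 0.6
   vertex 0.2 4.4 2.0
  endloop
 endfacet
 facet normal 0.790 0.580 0.200
  outer loop
   vertex 3.6 5.8 3.8
   vertex 5.2 3.0 5.6
   vertex 5.0 5.0 0.6
  endloop
 endfacet
 facet normal 0.112 0.582 0.806
  outer loop
   vertex 3.6 5.8 3.8
   vertex 4.8 2.8 5.8
   vertex 5.2 3.0 5.6
  endloop
 endfacet
 facet normal -0.302 0.415 -0.858
  outer loop
   vertex 2.0 2.4 0.4
   vertex 0.2 4.4 2.0
   vertex 5.0 5.0 0.6
  endloop
 endfacet
 facet normal -0.060 0.145 -0.988
  outer loop
   vertex 2.0 2.4 0.4
   vertex 5.0 5.0 0.6
   vertex 2.4 1.2 0.2
  endloop
 endfacet
 facet normal -0.704 -0.067 -0.707
  outer loop
   vertex 2.0 2.4 0.4
   vertex 0.2 0.2 2.4
   vertex 0.2 4.4 2.0
  endloop
 endfacet
 facet normal -0.679 -0.105 -0.727
  outer loop
   vertex 2.0 2.4 0.4
   vertex 2.4 1.2 0.2
   vertex 0.2 0.2 2.4
  endloop
 endfacet
 facet normal -0.626 0.074 0.776
  outer loop
   vertex 4.0 3.0 5.2
   vertex 0.2 4.4 2.0
   vertex 0.2 0.2 2.4
  endloop
 endfacet
 facet normal -0.598 0.011 0.801
  outer loop
   vertex 4.0 3.0 5.2
   vertex 0.2 0.2 2.4
   vertex 4.8 2.8 5.8
  endloop
 endfacet
 facet normal -0.510 0.326 0.796
  outer loop
   vertex 3.2 4.2 4.2
   vertex 4.8 2.8 5.8
   vertex 3.6 5.8 3.8
  endloop
 endfacet
 facet normal -0.517 0.318 0.795
  outer loop
   vertex 3.2 4.2 4.2
   vertex 4.0 3.0 5.2
   vertex 4.8 2.8 5.8
  endloop
 endfacet
 facet normal -0.544 0.329 0.772
  outer loop
   vertex 3.2 4.2 4.2
   vertex 3.6 5.8 3.8
   vertex 0.2 4.4 2.0
  endloop
 endfacet
 facet normal -0.555 0.282 0.783
  outer loop
   vertex 3.2 4.2 4.2
   vertex 0.2 4.4 2.0
   vertex 4.0 3.0 5.2
  endloop
 endfacet
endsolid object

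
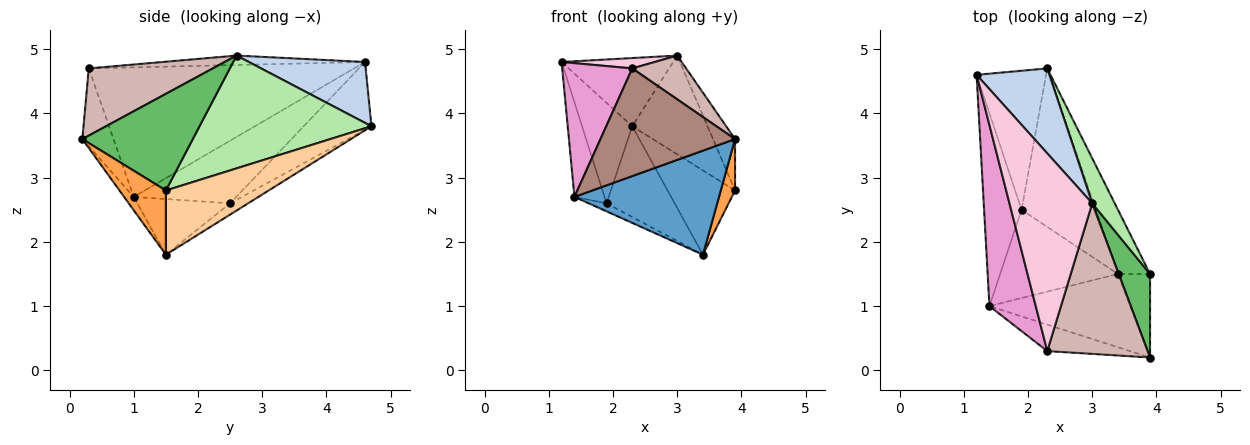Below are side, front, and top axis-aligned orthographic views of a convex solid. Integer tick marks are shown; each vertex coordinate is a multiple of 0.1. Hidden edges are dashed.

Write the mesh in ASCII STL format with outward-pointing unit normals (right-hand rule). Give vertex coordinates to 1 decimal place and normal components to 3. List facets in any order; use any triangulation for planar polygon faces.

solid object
 facet normal -0.054 -0.817 -0.575
  outer loop
   vertex 1.4 1.0 2.7
   vertex 3.4 1.5 1.8
   vertex 3.9 0.2 3.6
  endloop
 endfacet
 facet normal 0.546 0.524 0.653
  outer loop
   vertex 3.0 2.6 4.9
   vertex 2.3 4.7 3.8
   vertex 1.2 4.6 4.8
  endloop
 endfacet
 facet normal 0.862 -0.265 -0.431
  outer loop
   vertex 3.9 1.5 2.8
   vertex 3.9 0.2 3.6
   vertex 3.4 1.5 1.8
  endloop
 endfacet
 facet normal 0.771 0.506 -0.386
  outer loop
   vertex 3.9 1.5 2.8
   vertex 3.4 1.5 1.8
   vertex 2.3 4.7 3.8
  endloop
 endfacet
 facet normal 0.935 0.186 0.303
  outer loop
   vertex 3.9 1.5 2.8
   vertex 3.0 2.6 4.9
   vertex 3.9 0.2 3.6
  endloop
 endfacet
 facet normal 0.901 0.394 0.180
  outer loop
   vertex 3.9 1.5 2.8
   vertex 2.3 4.7 3.8
   vertex 3.0 2.6 4.9
  endloop
 endfacet
 facet normal -0.620 0.460 -0.636
  outer loop
   vertex 1.9 2.5 2.6
   vertex 1.2 4.6 4.8
   vertex 2.3 4.7 3.8
  endloop
 endfacet
 facet normal -0.832 0.244 -0.498
  outer loop
   vertex 1.9 2.5 2.6
   vertex 1.4 1.0 2.7
   vertex 1.2 4.6 4.8
  endloop
 endfacet
 facet normal -0.130 0.493 -0.860
  outer loop
   vertex 1.9 2.5 2.6
   vertex 2.3 4.7 3.8
   vertex 3.4 1.5 1.8
  endloop
 endfacet
 facet normal -0.426 0.082 -0.901
  outer loop
   vertex 1.9 2.5 2.6
   vertex 3.4 1.5 1.8
   vertex 1.4 1.0 2.7
  endloop
 endfacet
 facet normal -0.219 -0.947 -0.233
  outer loop
   vertex 2.3 0.3 4.7
   vertex 1.4 1.0 2.7
   vertex 3.9 0.2 3.6
  endloop
 endfacet
 facet normal 0.541 -0.235 0.808
  outer loop
   vertex 2.3 0.3 4.7
   vertex 3.9 0.2 3.6
   vertex 3.0 2.6 4.9
  endloop
 endfacet
 facet normal -0.914 -0.241 0.327
  outer loop
   vertex 2.3 0.3 4.7
   vertex 1.2 4.6 4.8
   vertex 1.4 1.0 2.7
  endloop
 endfacet
 facet normal -0.113 -0.052 0.992
  outer loop
   vertex 2.3 0.3 4.7
   vertex 3.0 2.6 4.9
   vertex 1.2 4.6 4.8
  endloop
 endfacet
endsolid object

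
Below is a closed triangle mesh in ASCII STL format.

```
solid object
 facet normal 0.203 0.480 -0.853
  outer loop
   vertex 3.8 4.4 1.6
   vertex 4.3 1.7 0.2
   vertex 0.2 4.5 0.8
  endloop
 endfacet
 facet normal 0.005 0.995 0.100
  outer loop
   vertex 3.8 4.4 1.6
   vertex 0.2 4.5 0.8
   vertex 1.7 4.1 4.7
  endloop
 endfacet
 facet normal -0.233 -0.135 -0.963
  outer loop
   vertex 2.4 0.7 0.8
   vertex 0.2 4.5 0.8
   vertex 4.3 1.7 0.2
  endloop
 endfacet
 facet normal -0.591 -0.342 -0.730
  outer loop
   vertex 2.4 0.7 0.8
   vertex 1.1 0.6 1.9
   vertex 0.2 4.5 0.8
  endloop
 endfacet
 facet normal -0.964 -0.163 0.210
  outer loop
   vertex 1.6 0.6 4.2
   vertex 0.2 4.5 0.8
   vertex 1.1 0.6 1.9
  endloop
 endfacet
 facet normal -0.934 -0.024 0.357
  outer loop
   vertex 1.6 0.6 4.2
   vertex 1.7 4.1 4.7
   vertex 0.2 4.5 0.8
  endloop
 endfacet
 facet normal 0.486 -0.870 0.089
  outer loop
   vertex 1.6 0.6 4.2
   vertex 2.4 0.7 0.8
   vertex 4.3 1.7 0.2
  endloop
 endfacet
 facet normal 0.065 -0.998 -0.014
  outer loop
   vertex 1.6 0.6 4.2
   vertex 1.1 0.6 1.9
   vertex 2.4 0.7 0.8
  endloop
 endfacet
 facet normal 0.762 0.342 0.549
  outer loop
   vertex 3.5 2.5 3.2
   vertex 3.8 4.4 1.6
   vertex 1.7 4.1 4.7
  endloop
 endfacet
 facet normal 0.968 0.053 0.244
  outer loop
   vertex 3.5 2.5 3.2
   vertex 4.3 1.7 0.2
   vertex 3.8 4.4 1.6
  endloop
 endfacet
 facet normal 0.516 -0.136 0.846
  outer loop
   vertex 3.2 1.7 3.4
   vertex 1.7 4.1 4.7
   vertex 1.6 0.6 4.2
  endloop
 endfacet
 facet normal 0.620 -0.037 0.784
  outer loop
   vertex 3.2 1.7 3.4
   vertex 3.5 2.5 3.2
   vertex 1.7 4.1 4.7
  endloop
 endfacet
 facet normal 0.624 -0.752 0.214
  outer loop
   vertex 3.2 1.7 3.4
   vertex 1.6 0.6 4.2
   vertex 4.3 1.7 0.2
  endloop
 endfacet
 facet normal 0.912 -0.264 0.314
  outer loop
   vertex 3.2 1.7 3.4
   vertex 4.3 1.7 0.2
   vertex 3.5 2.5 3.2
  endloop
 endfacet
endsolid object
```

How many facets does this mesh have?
14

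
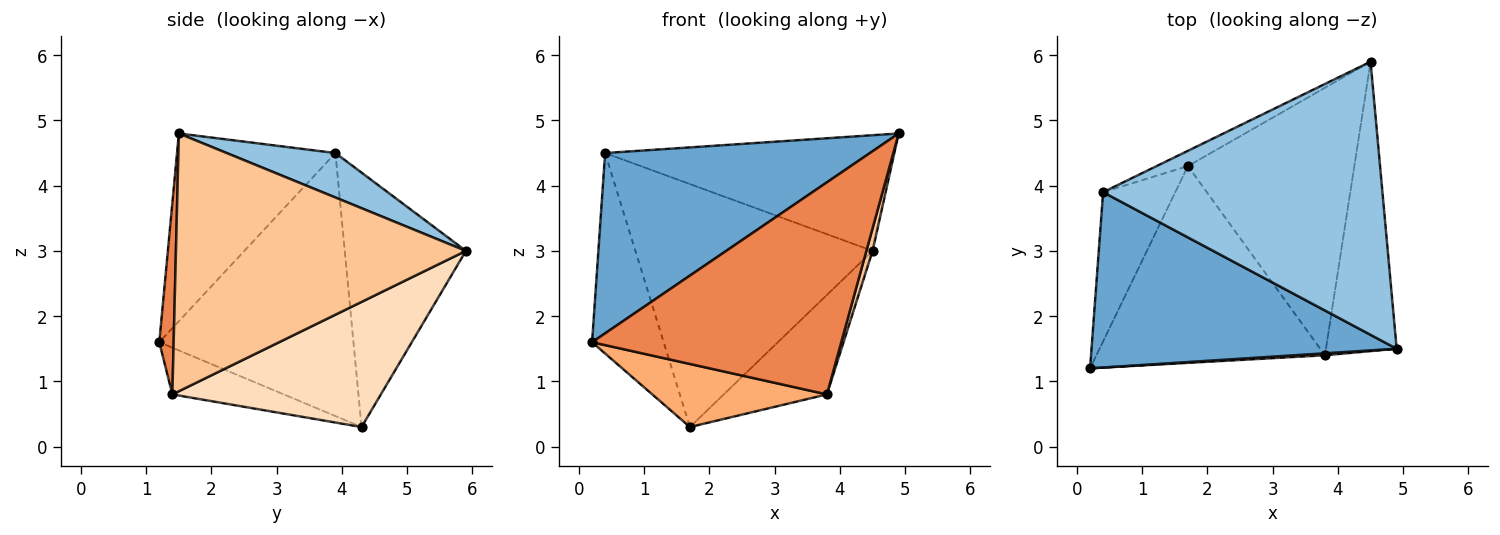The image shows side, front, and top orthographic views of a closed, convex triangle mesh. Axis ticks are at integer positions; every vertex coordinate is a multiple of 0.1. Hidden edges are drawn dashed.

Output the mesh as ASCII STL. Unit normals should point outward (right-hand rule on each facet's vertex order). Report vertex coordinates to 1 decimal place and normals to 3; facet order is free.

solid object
 facet normal -0.394 -0.659 0.641
  outer loop
   vertex 0.4 3.9 4.5
   vertex 0.2 1.2 1.6
   vertex 4.9 1.5 4.8
  endloop
 endfacet
 facet normal 0.145 0.386 0.911
  outer loop
   vertex 0.4 3.9 4.5
   vertex 4.9 1.5 4.8
   vertex 4.5 5.9 3.0
  endloop
 endfacet
 facet normal -0.909 0.335 -0.249
  outer loop
   vertex 0.4 3.9 4.5
   vertex 1.7 4.3 0.3
   vertex 0.2 1.2 1.6
  endloop
 endfacet
 facet normal -0.454 0.889 -0.056
  outer loop
   vertex 0.4 3.9 4.5
   vertex 4.5 5.9 3.0
   vertex 1.7 4.3 0.3
  endloop
 endfacet
 facet normal 0.057 -0.998 0.009
  outer loop
   vertex 3.8 1.4 0.8
   vertex 4.9 1.5 4.8
   vertex 0.2 1.2 1.6
  endloop
 endfacet
 facet normal -0.191 -0.300 -0.935
  outer loop
   vertex 3.8 1.4 0.8
   vertex 0.2 1.2 1.6
   vertex 1.7 4.3 0.3
  endloop
 endfacet
 facet normal 0.964 -0.021 -0.265
  outer loop
   vertex 3.8 1.4 0.8
   vertex 4.5 5.9 3.0
   vertex 4.9 1.5 4.8
  endloop
 endfacet
 facet normal 0.576 0.285 -0.766
  outer loop
   vertex 3.8 1.4 0.8
   vertex 1.7 4.3 0.3
   vertex 4.5 5.9 3.0
  endloop
 endfacet
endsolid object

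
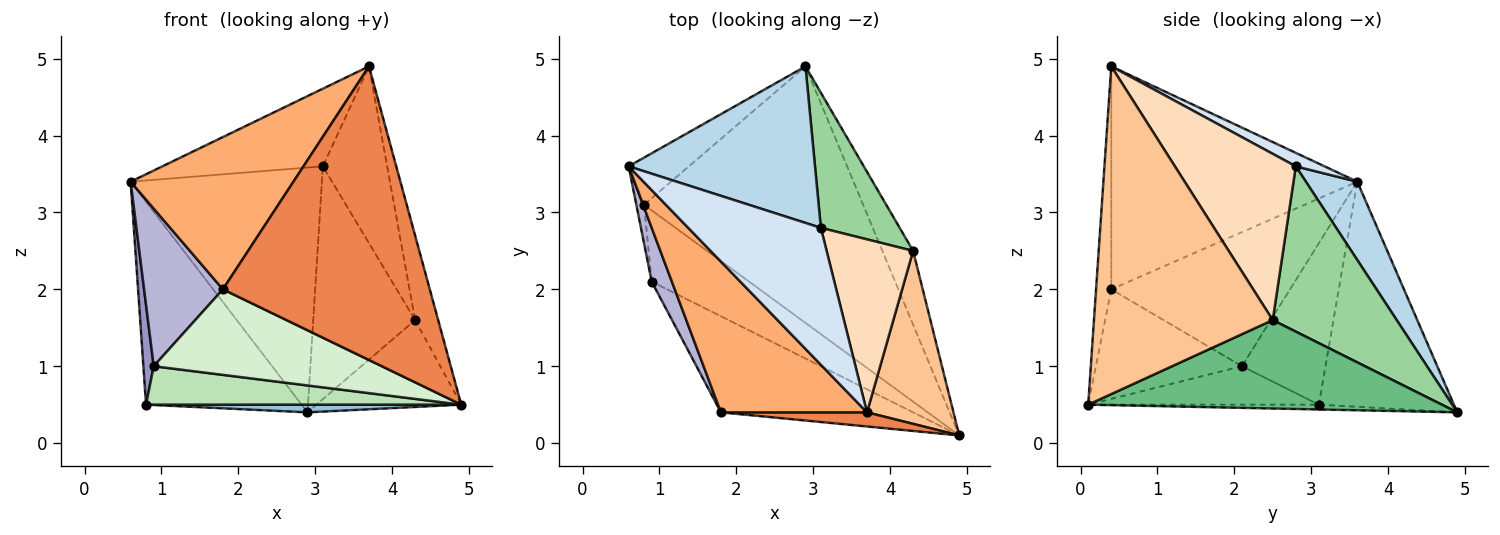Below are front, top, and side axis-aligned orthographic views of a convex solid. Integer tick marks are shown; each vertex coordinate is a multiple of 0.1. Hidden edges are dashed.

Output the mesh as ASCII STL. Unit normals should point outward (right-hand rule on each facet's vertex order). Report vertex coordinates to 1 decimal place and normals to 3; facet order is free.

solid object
 facet normal -0.646 0.744 -0.173
  outer loop
   vertex 0.8 3.1 0.5
   vertex 0.6 3.6 3.4
   vertex 2.9 4.9 0.4
  endloop
 endfacet
 facet normal -0.022 -0.030 -0.999
  outer loop
   vertex 0.8 3.1 0.5
   vertex 2.9 4.9 0.4
   vertex 4.9 0.1 0.5
  endloop
 endfacet
 facet normal 0.221 0.822 0.525
  outer loop
   vertex 3.1 2.8 3.6
   vertex 2.9 4.9 0.4
   vertex 0.6 3.6 3.4
  endloop
 endfacet
 facet normal 0.088 0.491 0.867
  outer loop
   vertex 3.1 2.8 3.6
   vertex 0.6 3.6 3.4
   vertex 3.7 0.4 4.9
  endloop
 endfacet
 facet normal -0.073 -0.996 0.048
  outer loop
   vertex 1.8 0.4 2.0
   vertex 4.9 0.1 0.5
   vertex 3.7 0.4 4.9
  endloop
 endfacet
 facet normal -0.732 -0.484 0.479
  outer loop
   vertex 1.8 0.4 2.0
   vertex 3.7 0.4 4.9
   vertex 0.6 3.6 3.4
  endloop
 endfacet
 facet normal 0.959 0.124 0.253
  outer loop
   vertex 4.3 2.5 1.6
   vertex 3.7 0.4 4.9
   vertex 4.9 0.1 0.5
  endloop
 endfacet
 facet normal 0.802 0.427 0.417
  outer loop
   vertex 4.3 2.5 1.6
   vertex 3.1 2.8 3.6
   vertex 3.7 0.4 4.9
  endloop
 endfacet
 facet normal 0.881 0.361 -0.306
  outer loop
   vertex 4.3 2.5 1.6
   vertex 4.9 0.1 0.5
   vertex 2.9 4.9 0.4
  endloop
 endfacet
 facet normal 0.725 0.596 0.346
  outer loop
   vertex 4.3 2.5 1.6
   vertex 2.9 4.9 0.4
   vertex 3.1 2.8 3.6
  endloop
 endfacet
 facet normal -0.328 -0.448 -0.831
  outer loop
   vertex 0.9 2.1 1.0
   vertex 0.8 3.1 0.5
   vertex 4.9 0.1 0.5
  endloop
 endfacet
 facet normal -0.392 -0.612 -0.687
  outer loop
   vertex 0.9 2.1 1.0
   vertex 4.9 0.1 0.5
   vertex 1.8 0.4 2.0
  endloop
 endfacet
 facet normal -0.991 -0.123 -0.047
  outer loop
   vertex 0.9 2.1 1.0
   vertex 0.6 3.6 3.4
   vertex 0.8 3.1 0.5
  endloop
 endfacet
 facet normal -0.906 -0.400 0.136
  outer loop
   vertex 0.9 2.1 1.0
   vertex 1.8 0.4 2.0
   vertex 0.6 3.6 3.4
  endloop
 endfacet
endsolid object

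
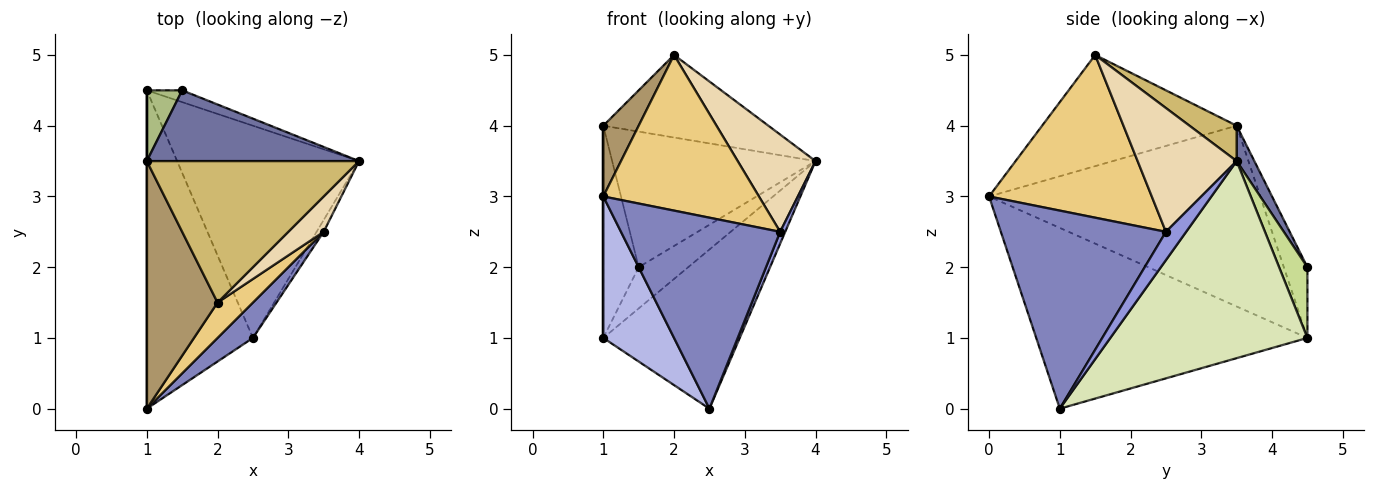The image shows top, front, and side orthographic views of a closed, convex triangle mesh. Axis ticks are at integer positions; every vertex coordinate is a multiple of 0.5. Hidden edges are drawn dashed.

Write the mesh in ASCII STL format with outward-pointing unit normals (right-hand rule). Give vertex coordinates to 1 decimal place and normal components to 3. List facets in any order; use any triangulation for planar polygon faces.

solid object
 facet normal 0.077 0.884 0.461
  outer loop
   vertex 1.0 3.5 4.0
   vertex 4.0 3.5 3.5
   vertex 1.5 4.5 2.0
  endloop
 endfacet
 facet normal 0.714 -0.688 0.127
  outer loop
   vertex 3.5 2.5 2.5
   vertex 1.0 0.0 3.0
   vertex 2.5 1.0 0.0
  endloop
 endfacet
 facet normal 0.943 -0.236 -0.236
  outer loop
   vertex 3.5 2.5 2.5
   vertex 2.5 1.0 0.0
   vertex 4.0 3.5 3.5
  endloop
 endfacet
 facet normal -0.841 -0.219 -0.494
  outer loop
   vertex 1.0 4.5 1.0
   vertex 2.5 1.0 0.0
   vertex 1.0 0.0 3.0
  endloop
 endfacet
 facet normal -1.000 0.000 0.000
  outer loop
   vertex 1.0 4.5 1.0
   vertex 1.0 0.0 3.0
   vertex 1.0 3.5 4.0
  endloop
 endfacet
 facet normal -0.535 0.802 0.267
  outer loop
   vertex 1.0 4.5 1.0
   vertex 1.0 3.5 4.0
   vertex 1.5 4.5 2.0
  endloop
 endfacet
 facet normal 0.482 0.843 -0.241
  outer loop
   vertex 1.0 4.5 1.0
   vertex 1.5 4.5 2.0
   vertex 4.0 3.5 3.5
  endloop
 endfacet
 facet normal 0.655 0.453 -0.605
  outer loop
   vertex 1.0 4.5 1.0
   vertex 4.0 3.5 3.5
   vertex 2.5 1.0 0.0
  endloop
 endfacet
 facet normal -0.834 -0.152 0.531
  outer loop
   vertex 2.0 1.5 5.0
   vertex 1.0 3.5 4.0
   vertex 1.0 0.0 3.0
  endloop
 endfacet
 facet normal 0.142 0.499 0.855
  outer loop
   vertex 2.0 1.5 5.0
   vertex 4.0 3.5 3.5
   vertex 1.0 3.5 4.0
  endloop
 endfacet
 facet normal 0.714 -0.683 0.155
  outer loop
   vertex 2.0 1.5 5.0
   vertex 1.0 0.0 3.0
   vertex 3.5 2.5 2.5
  endloop
 endfacet
 facet normal 0.767 -0.603 0.219
  outer loop
   vertex 2.0 1.5 5.0
   vertex 3.5 2.5 2.5
   vertex 4.0 3.5 3.5
  endloop
 endfacet
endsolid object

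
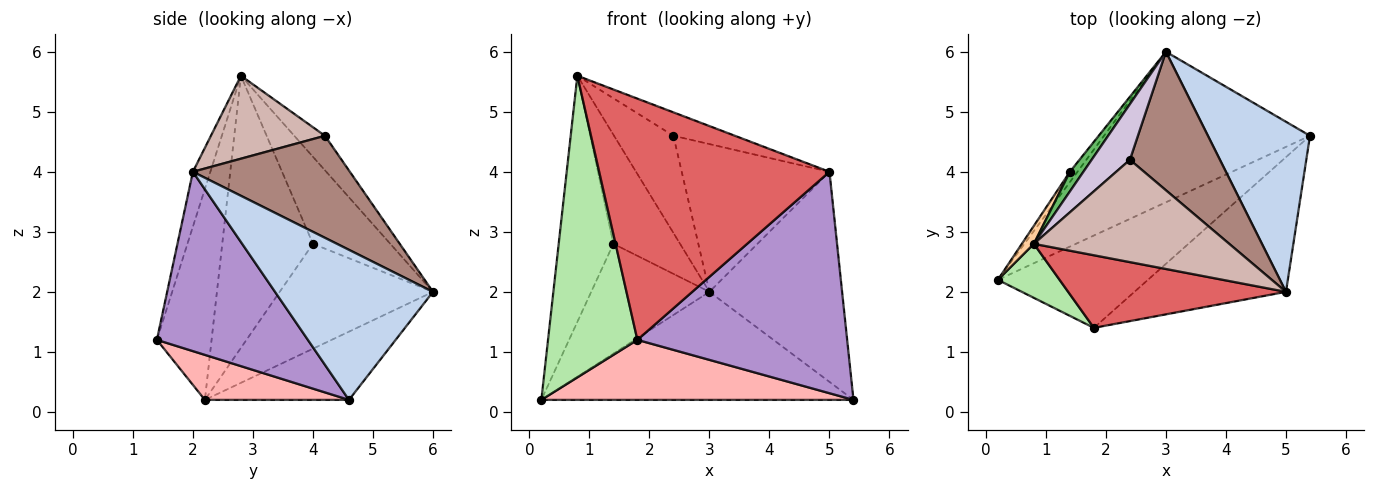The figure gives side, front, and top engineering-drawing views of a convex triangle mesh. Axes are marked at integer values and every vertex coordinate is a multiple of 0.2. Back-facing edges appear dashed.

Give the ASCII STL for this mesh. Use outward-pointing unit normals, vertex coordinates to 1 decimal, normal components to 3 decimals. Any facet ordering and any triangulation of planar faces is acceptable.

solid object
 facet normal -0.260 0.563 -0.784
  outer loop
   vertex 3.0 6.0 2.0
   vertex 5.4 4.6 0.2
   vertex 0.2 2.2 0.2
  endloop
 endfacet
 facet normal 0.679 0.570 0.462
  outer loop
   vertex 5.0 2.0 4.0
   vertex 5.4 4.6 0.2
   vertex 3.0 6.0 2.0
  endloop
 endfacet
 facet normal -0.791 0.610 -0.057
  outer loop
   vertex 1.4 4.0 2.8
   vertex 3.0 6.0 2.0
   vertex 0.2 2.2 0.2
  endloop
 endfacet
 facet normal -0.856 0.516 0.038
  outer loop
   vertex 1.4 4.0 2.8
   vertex 0.2 2.2 0.2
   vertex 0.8 2.8 5.6
  endloop
 endfacet
 facet normal -0.752 0.648 0.117
  outer loop
   vertex 1.4 4.0 2.8
   vertex 0.8 2.8 5.6
   vertex 3.0 6.0 2.0
  endloop
 endfacet
 facet normal -0.516 -0.843 0.151
  outer loop
   vertex 1.8 1.4 1.2
   vertex 0.8 2.8 5.6
   vertex 0.2 2.2 0.2
  endloop
 endfacet
 facet normal -0.072 -0.955 0.287
  outer loop
   vertex 1.8 1.4 1.2
   vertex 5.0 2.0 4.0
   vertex 0.8 2.8 5.6
  endloop
 endfacet
 facet normal 0.244 -0.529 -0.813
  outer loop
   vertex 1.8 1.4 1.2
   vertex 0.2 2.2 0.2
   vertex 5.4 4.6 0.2
  endloop
 endfacet
 facet normal 0.524 -0.728 -0.443
  outer loop
   vertex 1.8 1.4 1.2
   vertex 5.4 4.6 0.2
   vertex 5.0 2.0 4.0
  endloop
 endfacet
 facet normal -0.409 0.792 0.454
  outer loop
   vertex 2.4 4.2 4.6
   vertex 3.0 6.0 2.0
   vertex 0.8 2.8 5.6
  endloop
 endfacet
 facet normal 0.613 0.577 0.541
  outer loop
   vertex 2.4 4.2 4.6
   vertex 5.0 2.0 4.0
   vertex 3.0 6.0 2.0
  endloop
 endfacet
 facet normal 0.382 0.206 0.901
  outer loop
   vertex 2.4 4.2 4.6
   vertex 0.8 2.8 5.6
   vertex 5.0 2.0 4.0
  endloop
 endfacet
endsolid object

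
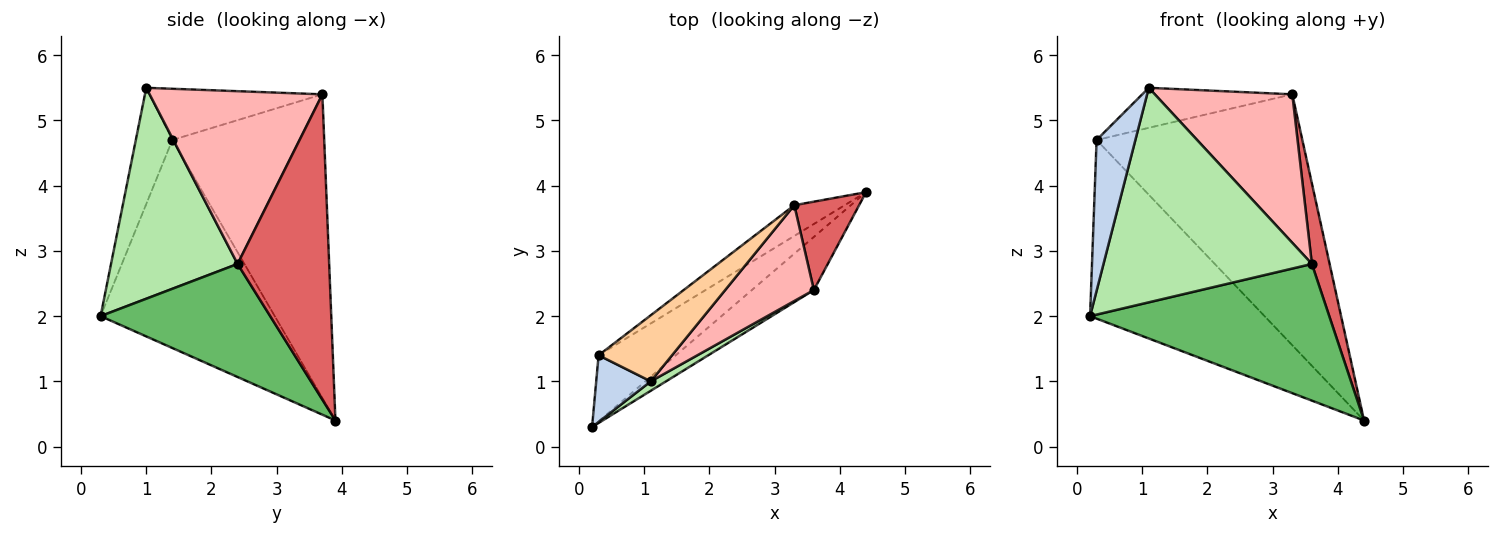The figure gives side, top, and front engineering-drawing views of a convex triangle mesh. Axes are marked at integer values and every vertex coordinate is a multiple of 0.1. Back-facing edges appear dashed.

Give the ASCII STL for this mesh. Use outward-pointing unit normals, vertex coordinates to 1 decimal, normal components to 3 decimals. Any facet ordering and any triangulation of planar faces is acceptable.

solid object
 facet normal -0.683 0.685 -0.254
  outer loop
   vertex 0.3 1.4 4.7
   vertex 4.4 3.9 0.4
   vertex 0.2 0.3 2.0
  endloop
 endfacet
 facet normal -0.653 -0.693 0.306
  outer loop
   vertex 0.3 1.4 4.7
   vertex 0.2 0.3 2.0
   vertex 1.1 1.0 5.5
  endloop
 endfacet
 facet normal -0.591 0.801 -0.098
  outer loop
   vertex 3.3 3.7 5.4
   vertex 4.4 3.9 0.4
   vertex 0.3 1.4 4.7
  endloop
 endfacet
 facet normal -0.512 0.445 0.735
  outer loop
   vertex 3.3 3.7 5.4
   vertex 0.3 1.4 4.7
   vertex 1.1 1.0 5.5
  endloop
 endfacet
 facet normal 0.551 -0.778 -0.302
  outer loop
   vertex 3.6 2.4 2.8
   vertex 0.2 0.3 2.0
   vertex 4.4 3.9 0.4
  endloop
 endfacet
 facet normal 0.519 -0.854 0.037
  outer loop
   vertex 3.6 2.4 2.8
   vertex 1.1 1.0 5.5
   vertex 0.2 0.3 2.0
  endloop
 endfacet
 facet normal 0.961 -0.186 0.204
  outer loop
   vertex 3.6 2.4 2.8
   vertex 4.4 3.9 0.4
   vertex 3.3 3.7 5.4
  endloop
 endfacet
 facet normal 0.726 -0.578 0.373
  outer loop
   vertex 3.6 2.4 2.8
   vertex 3.3 3.7 5.4
   vertex 1.1 1.0 5.5
  endloop
 endfacet
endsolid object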